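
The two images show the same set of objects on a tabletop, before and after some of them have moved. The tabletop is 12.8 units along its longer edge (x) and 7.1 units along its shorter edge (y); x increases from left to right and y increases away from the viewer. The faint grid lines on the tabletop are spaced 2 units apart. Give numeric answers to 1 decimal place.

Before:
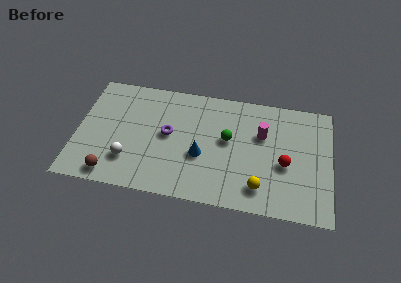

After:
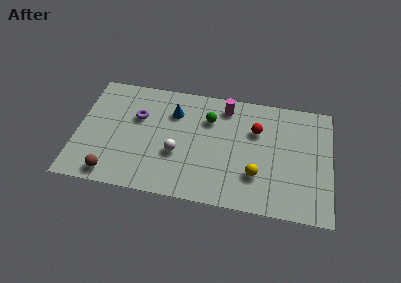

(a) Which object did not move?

the brown sphere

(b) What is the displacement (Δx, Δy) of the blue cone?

(-1.5, 2.4)

The blue cone was at about (6.3, 2.8) and moved to about (4.8, 5.2).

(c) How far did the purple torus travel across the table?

1.8

The purple torus moved from about (4.6, 3.8) to (3.0, 4.6), a distance of √(1.6² + 0.8²) ≈ 1.8.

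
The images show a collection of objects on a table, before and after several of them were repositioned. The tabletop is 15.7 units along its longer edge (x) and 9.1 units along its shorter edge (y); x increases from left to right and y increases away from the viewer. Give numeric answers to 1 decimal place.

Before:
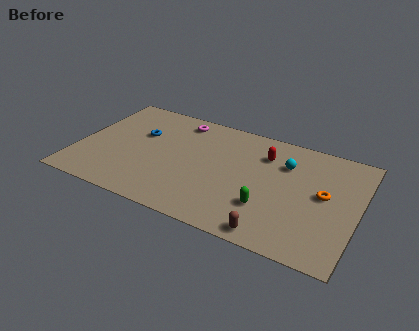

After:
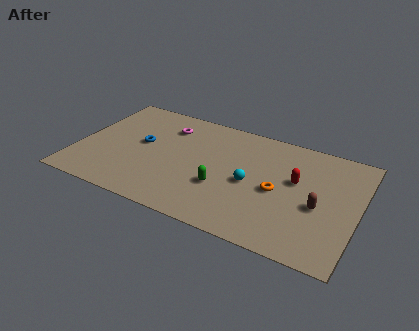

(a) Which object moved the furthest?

the brown capsule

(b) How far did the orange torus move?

2.6

From (13.8, 4.9) to (11.3, 4.2), the orange torus covered √(2.5² + 0.7²) ≈ 2.6 units.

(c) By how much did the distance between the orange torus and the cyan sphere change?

-1.3

Before: roughly 2.8 units apart; after: 1.5. That's 1.3 units closer together.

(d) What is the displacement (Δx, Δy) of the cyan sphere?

(-1.7, -2.3)

From the two frames, the cyan sphere sits at roughly (11.5, 6.5) before and (9.8, 4.2) after.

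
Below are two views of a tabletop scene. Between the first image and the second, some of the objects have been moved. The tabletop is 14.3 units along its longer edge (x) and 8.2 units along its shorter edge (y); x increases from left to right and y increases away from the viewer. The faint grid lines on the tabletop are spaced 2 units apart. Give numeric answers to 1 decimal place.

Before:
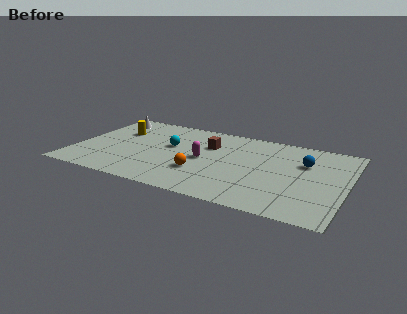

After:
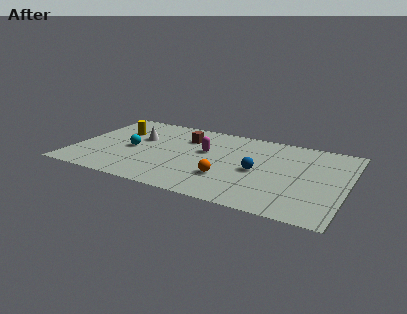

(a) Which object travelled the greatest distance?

the blue sphere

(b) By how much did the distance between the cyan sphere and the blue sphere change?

-0.4

The distance was about 7.1 in the first image and 6.7 in the second, so they moved 0.4 units closer together.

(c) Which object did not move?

the yellow cylinder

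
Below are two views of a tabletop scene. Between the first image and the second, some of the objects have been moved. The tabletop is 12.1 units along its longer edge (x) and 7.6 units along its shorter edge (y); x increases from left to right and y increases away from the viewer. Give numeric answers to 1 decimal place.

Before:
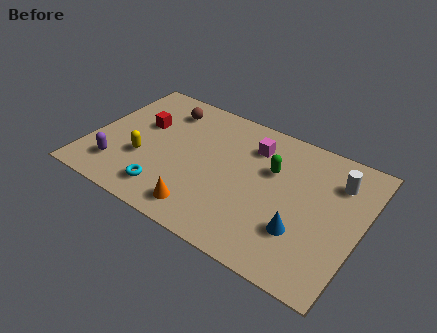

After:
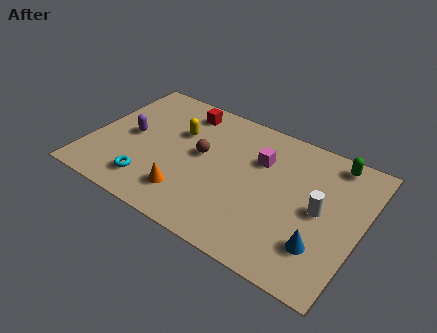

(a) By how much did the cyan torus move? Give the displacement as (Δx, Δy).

(-0.8, 0.1)

The cyan torus started near (3.8, 1.4) and ended near (3.0, 1.5).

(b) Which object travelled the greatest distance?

the green capsule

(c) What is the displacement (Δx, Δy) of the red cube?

(1.6, 1.7)

The red cube started near (2.1, 4.7) and ended near (3.7, 6.4).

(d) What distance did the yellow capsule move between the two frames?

2.6

The yellow capsule moved from about (2.5, 2.7) to (3.7, 5.0), a distance of √(1.2² + 2.3²) ≈ 2.6.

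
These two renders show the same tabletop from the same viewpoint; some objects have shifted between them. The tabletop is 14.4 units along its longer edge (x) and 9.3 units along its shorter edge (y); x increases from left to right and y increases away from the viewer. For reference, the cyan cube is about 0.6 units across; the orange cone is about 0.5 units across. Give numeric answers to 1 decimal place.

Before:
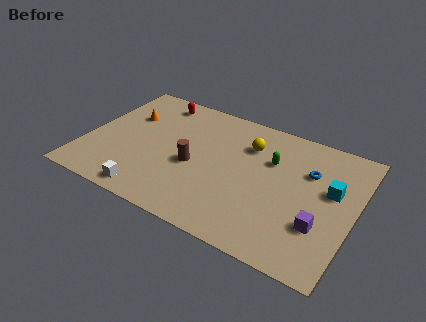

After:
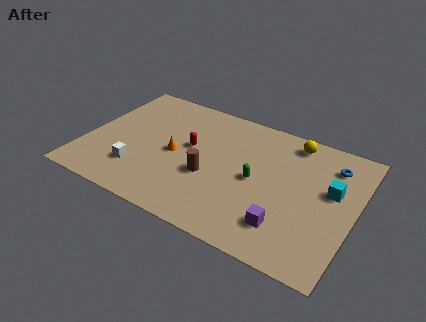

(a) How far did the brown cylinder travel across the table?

1.0

The brown cylinder moved from about (5.9, 4.0) to (6.8, 3.6), a distance of √(0.9² + 0.4²) ≈ 1.0.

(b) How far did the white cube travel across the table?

1.7

From (4.0, 1.0) to (3.1, 2.4), the white cube covered √(0.9² + 1.4²) ≈ 1.7 units.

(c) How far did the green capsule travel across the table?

1.8

The green capsule was near (9.8, 6.2) before and (9.2, 4.5) after, so it travelled √(0.6² + 1.7²) ≈ 1.8 units.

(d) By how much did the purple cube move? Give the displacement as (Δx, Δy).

(-1.7, -0.8)

The purple cube was at about (12.8, 2.9) and moved to about (11.1, 2.1).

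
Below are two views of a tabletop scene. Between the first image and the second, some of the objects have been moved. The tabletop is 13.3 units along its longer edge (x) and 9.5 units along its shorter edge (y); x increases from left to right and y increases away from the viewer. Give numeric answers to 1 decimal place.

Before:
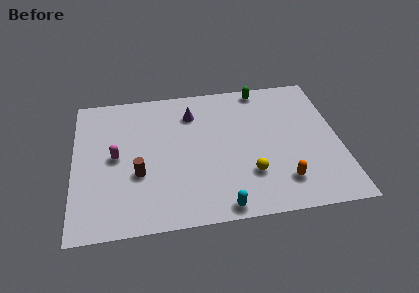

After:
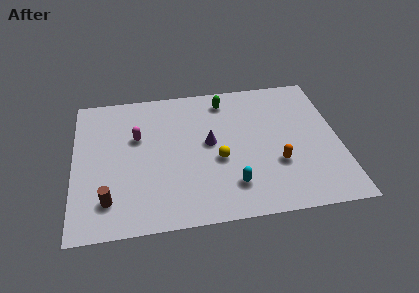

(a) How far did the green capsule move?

2.0

From (9.6, 8.6) to (7.7, 8.0), the green capsule covered √(1.9² + 0.6²) ≈ 2.0 units.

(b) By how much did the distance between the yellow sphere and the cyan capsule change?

-0.5

They were about 2.4 units apart before and 1.9 after — 0.5 units closer together.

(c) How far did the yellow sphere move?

1.9

The yellow sphere moved from about (8.7, 2.7) to (7.2, 3.9), a distance of √(1.5² + 1.2²) ≈ 1.9.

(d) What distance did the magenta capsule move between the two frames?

1.6

The magenta capsule moved from about (2.1, 4.8) to (3.2, 6.0), a distance of √(1.1² + 1.2²) ≈ 1.6.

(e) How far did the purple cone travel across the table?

2.3

From (6.0, 7.3) to (6.8, 5.1), the purple cone covered √(0.8² + 2.2²) ≈ 2.3 units.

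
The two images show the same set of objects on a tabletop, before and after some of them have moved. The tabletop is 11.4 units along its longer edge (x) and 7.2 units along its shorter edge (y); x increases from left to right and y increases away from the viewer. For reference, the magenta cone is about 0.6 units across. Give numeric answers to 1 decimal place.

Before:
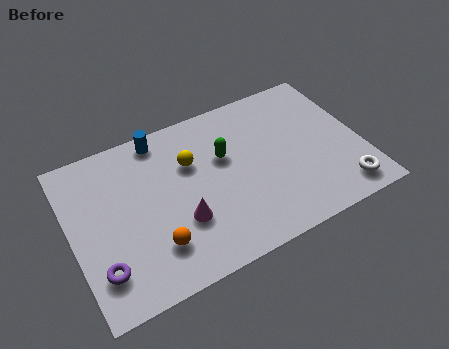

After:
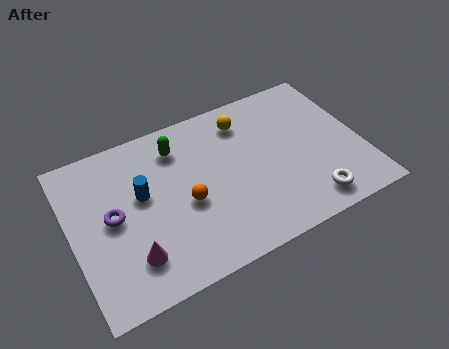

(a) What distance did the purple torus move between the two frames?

2.1

The purple torus was near (0.9, 1.7) before and (1.6, 3.7) after, so it travelled √(0.7² + 2.0²) ≈ 2.1 units.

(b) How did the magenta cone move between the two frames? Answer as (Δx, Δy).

(-2.0, -0.7)

The magenta cone was at about (4.1, 2.4) and moved to about (2.1, 1.7).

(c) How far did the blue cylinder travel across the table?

2.4

From (3.8, 6.4) to (2.8, 4.2), the blue cylinder covered √(1.0² + 2.2²) ≈ 2.4 units.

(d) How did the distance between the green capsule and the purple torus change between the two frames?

-2.5

Before: roughly 5.9 units apart; after: 3.4. That's 2.5 units closer together.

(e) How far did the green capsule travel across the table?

2.1

The green capsule moved from about (6.1, 4.5) to (4.4, 5.7), a distance of √(1.7² + 1.2²) ≈ 2.1.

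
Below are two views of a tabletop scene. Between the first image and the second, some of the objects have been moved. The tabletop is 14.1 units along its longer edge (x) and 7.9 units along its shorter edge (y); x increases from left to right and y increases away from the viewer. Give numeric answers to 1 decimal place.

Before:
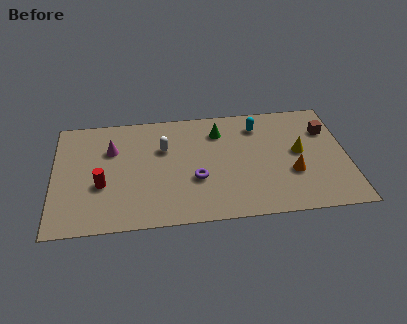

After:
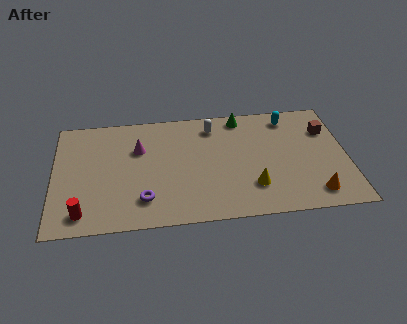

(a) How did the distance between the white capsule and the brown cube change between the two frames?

-2.3

Before: roughly 7.9 units apart; after: 5.6. That's 2.3 units closer together.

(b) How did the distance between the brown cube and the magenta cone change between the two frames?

-1.3

They were about 10.4 units apart before and 9.1 after — 1.3 units closer together.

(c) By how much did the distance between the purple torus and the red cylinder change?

-1.5

The distance was about 4.5 in the first image and 3.0 in the second, so they moved 1.5 units closer together.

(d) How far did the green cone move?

1.4

The green cone was near (8.0, 6.1) before and (9.1, 7.0) after, so it travelled √(1.1² + 0.9²) ≈ 1.4 units.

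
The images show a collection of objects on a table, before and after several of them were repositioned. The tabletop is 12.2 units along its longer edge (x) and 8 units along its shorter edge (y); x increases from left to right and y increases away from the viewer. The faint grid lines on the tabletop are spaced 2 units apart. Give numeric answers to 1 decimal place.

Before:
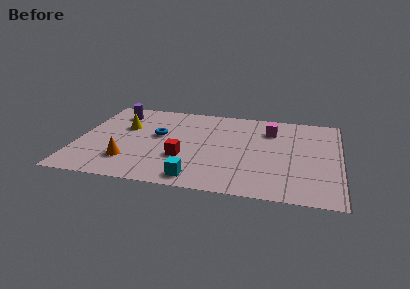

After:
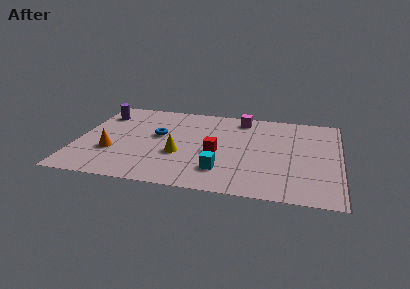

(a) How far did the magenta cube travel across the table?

1.7

From (8.9, 6.0) to (7.5, 6.9), the magenta cube covered √(1.4² + 0.9²) ≈ 1.7 units.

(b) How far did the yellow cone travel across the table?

3.4

From (2.1, 5.1) to (4.8, 3.0), the yellow cone covered √(2.7² + 2.1²) ≈ 3.4 units.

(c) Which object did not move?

the blue torus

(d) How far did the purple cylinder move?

0.7

The purple cylinder moved from about (1.6, 6.4) to (0.9, 6.2), a distance of √(0.7² + 0.2²) ≈ 0.7.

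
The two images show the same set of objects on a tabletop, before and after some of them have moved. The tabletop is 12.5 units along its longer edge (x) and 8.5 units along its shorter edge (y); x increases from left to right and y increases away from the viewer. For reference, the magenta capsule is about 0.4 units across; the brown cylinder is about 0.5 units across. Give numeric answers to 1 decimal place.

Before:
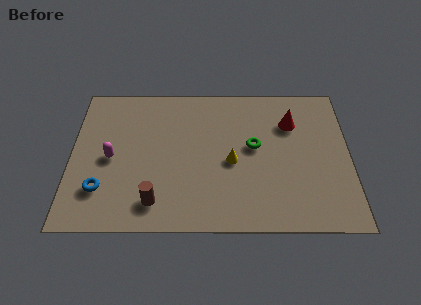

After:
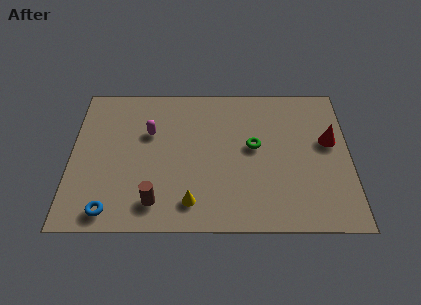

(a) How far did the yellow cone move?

2.9

The yellow cone moved from about (7.2, 3.8) to (5.4, 1.5), a distance of √(1.8² + 2.3²) ≈ 2.9.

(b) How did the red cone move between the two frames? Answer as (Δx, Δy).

(1.7, -1.1)

The red cone started near (9.9, 6.1) and ended near (11.6, 5.0).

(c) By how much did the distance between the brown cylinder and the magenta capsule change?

+0.8

The distance was about 3.2 in the first image and 4.0 in the second, so they moved 0.8 units further apart.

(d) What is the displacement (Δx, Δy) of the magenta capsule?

(1.7, 1.5)

From the two frames, the magenta capsule sits at roughly (1.8, 4.0) before and (3.5, 5.5) after.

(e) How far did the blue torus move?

1.3

The blue torus was near (1.4, 2.2) before and (1.8, 1.0) after, so it travelled √(0.4² + 1.2²) ≈ 1.3 units.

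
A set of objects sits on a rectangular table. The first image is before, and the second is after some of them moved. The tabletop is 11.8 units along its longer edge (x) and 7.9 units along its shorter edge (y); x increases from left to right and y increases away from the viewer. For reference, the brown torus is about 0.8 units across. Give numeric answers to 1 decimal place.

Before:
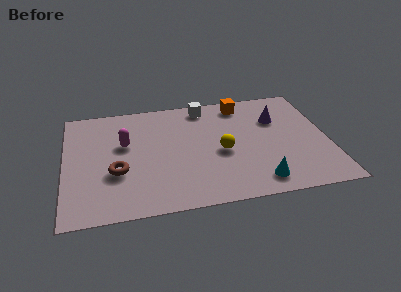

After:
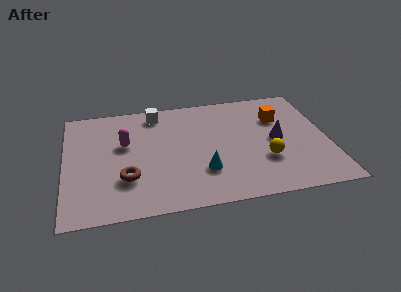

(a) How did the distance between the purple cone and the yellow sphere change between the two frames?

-1.8

The distance was about 3.2 in the first image and 1.4 in the second, so they moved 1.8 units closer together.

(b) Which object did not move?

the magenta capsule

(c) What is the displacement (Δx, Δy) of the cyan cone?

(-2.4, 1.1)

From the two frames, the cyan cone sits at roughly (8.5, 1.2) before and (6.1, 2.3) after.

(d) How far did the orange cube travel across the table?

2.1

From (8.1, 6.8) to (9.7, 5.5), the orange cube covered √(1.6² + 1.3²) ≈ 2.1 units.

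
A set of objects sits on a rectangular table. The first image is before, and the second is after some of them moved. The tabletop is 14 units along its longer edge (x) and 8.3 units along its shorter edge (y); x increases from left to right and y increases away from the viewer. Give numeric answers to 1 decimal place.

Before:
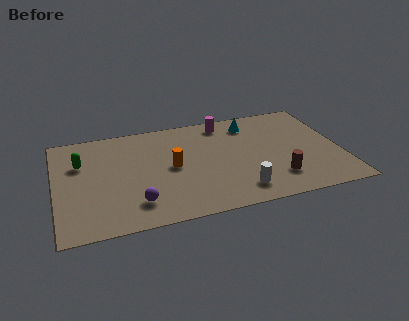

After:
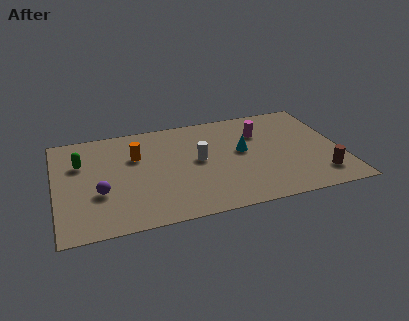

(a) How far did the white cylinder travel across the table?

3.4

The white cylinder was near (8.8, 1.5) before and (7.0, 4.4) after, so it travelled √(1.8² + 2.9²) ≈ 3.4 units.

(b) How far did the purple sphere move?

2.1

The purple sphere moved from about (3.8, 1.8) to (2.1, 3.0), a distance of √(1.7² + 1.2²) ≈ 2.1.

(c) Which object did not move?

the green capsule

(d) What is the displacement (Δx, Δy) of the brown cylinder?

(2.1, -0.3)

From the two frames, the brown cylinder sits at roughly (10.7, 2.0) before and (12.8, 1.7) after.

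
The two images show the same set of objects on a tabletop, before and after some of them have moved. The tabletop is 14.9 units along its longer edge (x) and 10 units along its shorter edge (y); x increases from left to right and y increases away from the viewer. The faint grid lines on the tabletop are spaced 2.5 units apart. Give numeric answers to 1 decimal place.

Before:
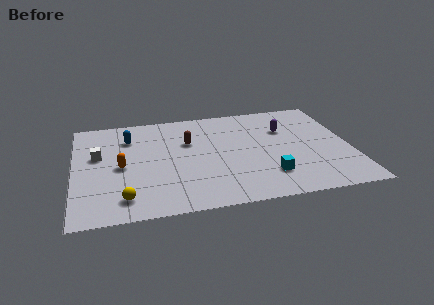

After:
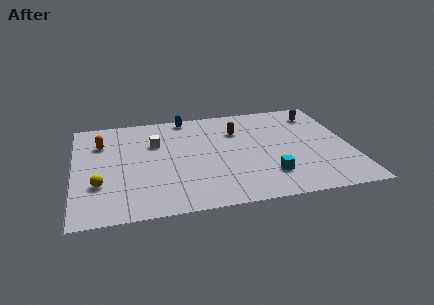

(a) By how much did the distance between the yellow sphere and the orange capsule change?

+1.0

They were about 3.0 units apart before and 4.0 after — 1.0 units further apart.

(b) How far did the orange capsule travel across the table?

2.7

From (2.5, 4.7) to (1.5, 7.2), the orange capsule covered √(1.0² + 2.5²) ≈ 2.7 units.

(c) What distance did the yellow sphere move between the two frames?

2.0

The yellow sphere was near (2.6, 1.7) before and (1.3, 3.2) after, so it travelled √(1.3² + 1.5²) ≈ 2.0 units.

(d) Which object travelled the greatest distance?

the blue capsule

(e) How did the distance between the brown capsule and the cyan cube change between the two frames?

-0.9

Before: roughly 5.8 units apart; after: 4.9. That's 0.9 units closer together.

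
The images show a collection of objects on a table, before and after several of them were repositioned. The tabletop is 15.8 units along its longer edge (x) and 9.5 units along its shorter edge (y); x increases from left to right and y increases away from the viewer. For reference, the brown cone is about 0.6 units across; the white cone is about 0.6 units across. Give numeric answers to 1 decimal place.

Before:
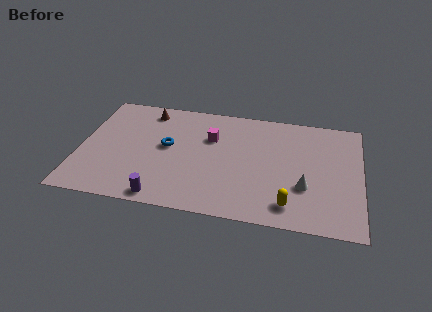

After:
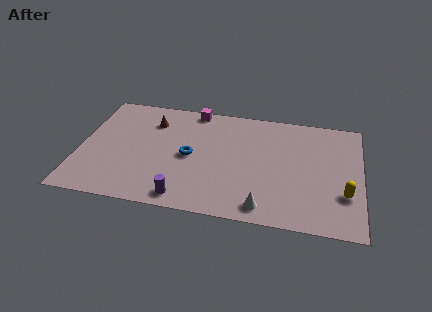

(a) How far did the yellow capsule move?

3.3

The yellow capsule was near (11.9, 1.6) before and (14.9, 3.0) after, so it travelled √(3.0² + 1.4²) ≈ 3.3 units.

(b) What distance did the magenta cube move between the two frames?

2.5

From (7.3, 6.4) to (6.2, 8.7), the magenta cube covered √(1.1² + 2.3²) ≈ 2.5 units.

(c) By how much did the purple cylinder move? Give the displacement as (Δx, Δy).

(1.2, 0.2)

The purple cylinder started near (4.9, 0.9) and ended near (6.1, 1.1).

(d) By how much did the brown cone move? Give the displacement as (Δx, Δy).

(0.3, -0.9)

The brown cone started near (3.6, 8.1) and ended near (3.9, 7.2).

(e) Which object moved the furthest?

the yellow capsule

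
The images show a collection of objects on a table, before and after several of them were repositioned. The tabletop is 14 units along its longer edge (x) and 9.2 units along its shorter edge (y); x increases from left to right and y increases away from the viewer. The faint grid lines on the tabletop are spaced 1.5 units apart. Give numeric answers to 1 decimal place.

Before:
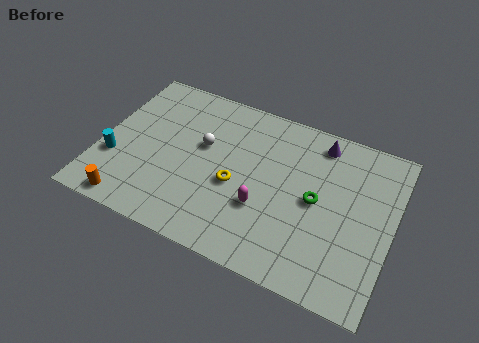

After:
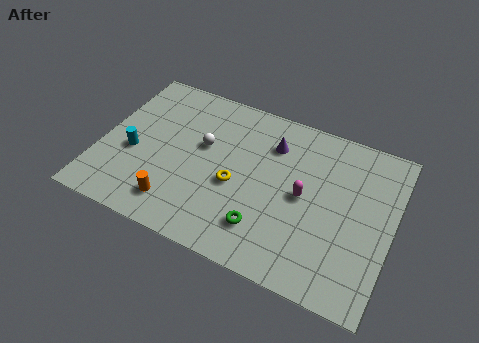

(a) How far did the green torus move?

3.3

The green torus was near (10.4, 4.6) before and (8.2, 2.1) after, so it travelled √(2.2² + 2.5²) ≈ 3.3 units.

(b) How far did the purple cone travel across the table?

2.4

The purple cone moved from about (10.2, 7.9) to (8.0, 6.9), a distance of √(2.2² + 1.0²) ≈ 2.4.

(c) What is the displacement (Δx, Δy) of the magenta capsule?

(1.8, 1.4)

The magenta capsule was at about (8.0, 3.2) and moved to about (9.8, 4.6).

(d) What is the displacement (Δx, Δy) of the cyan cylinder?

(0.8, 0.7)

From the two frames, the cyan cylinder sits at roughly (0.8, 3.1) before and (1.6, 3.8) after.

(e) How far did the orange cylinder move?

2.2

The orange cylinder moved from about (1.9, 0.9) to (4.0, 1.7), a distance of √(2.1² + 0.8²) ≈ 2.2.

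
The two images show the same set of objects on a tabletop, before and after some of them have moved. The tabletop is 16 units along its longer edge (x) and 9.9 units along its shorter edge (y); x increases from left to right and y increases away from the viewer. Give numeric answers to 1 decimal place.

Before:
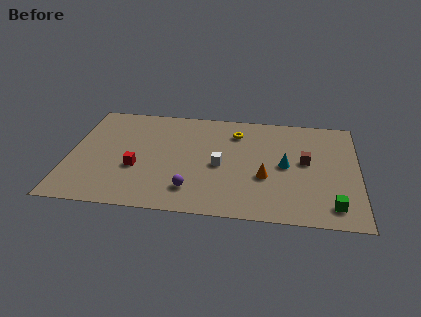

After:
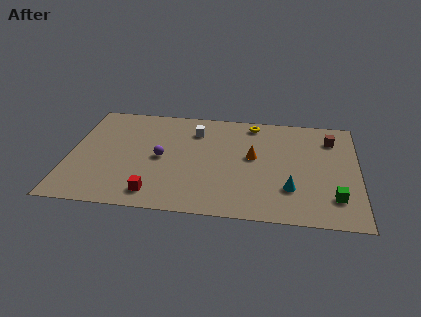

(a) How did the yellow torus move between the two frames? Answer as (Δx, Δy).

(0.9, 1.0)

The yellow torus started near (9.2, 7.7) and ended near (10.1, 8.7).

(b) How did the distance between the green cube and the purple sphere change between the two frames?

+2.2

The distance was about 7.7 in the first image and 9.9 in the second, so they moved 2.2 units further apart.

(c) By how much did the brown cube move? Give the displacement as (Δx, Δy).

(1.4, 2.3)

From the two frames, the brown cube sits at roughly (13.1, 5.4) before and (14.5, 7.7) after.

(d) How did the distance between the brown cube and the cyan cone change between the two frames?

+4.2

Before: roughly 1.2 units apart; after: 5.4. That's 4.2 units further apart.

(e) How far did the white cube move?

3.4

The white cube was near (8.4, 4.5) before and (6.9, 7.6) after, so it travelled √(1.5² + 3.1²) ≈ 3.4 units.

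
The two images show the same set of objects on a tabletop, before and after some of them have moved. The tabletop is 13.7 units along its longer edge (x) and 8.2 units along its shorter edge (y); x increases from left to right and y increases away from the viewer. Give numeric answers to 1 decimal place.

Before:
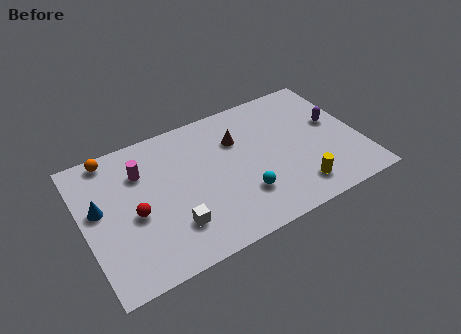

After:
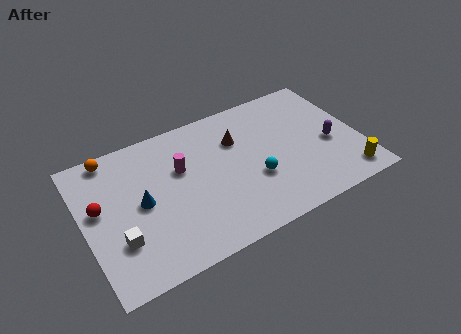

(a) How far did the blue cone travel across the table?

2.1

The blue cone was near (0.8, 4.7) before and (2.8, 4.1) after, so it travelled √(2.0² + 0.6²) ≈ 2.1 units.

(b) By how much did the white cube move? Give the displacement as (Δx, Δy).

(-2.6, 0.4)

The white cube started near (4.1, 2.1) and ended near (1.5, 2.5).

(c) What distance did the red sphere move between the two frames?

1.9

The red sphere moved from about (2.4, 3.6) to (0.8, 4.7), a distance of √(1.6² + 1.1²) ≈ 1.9.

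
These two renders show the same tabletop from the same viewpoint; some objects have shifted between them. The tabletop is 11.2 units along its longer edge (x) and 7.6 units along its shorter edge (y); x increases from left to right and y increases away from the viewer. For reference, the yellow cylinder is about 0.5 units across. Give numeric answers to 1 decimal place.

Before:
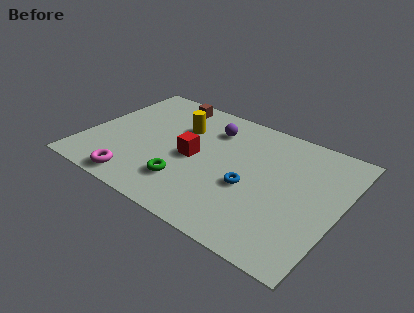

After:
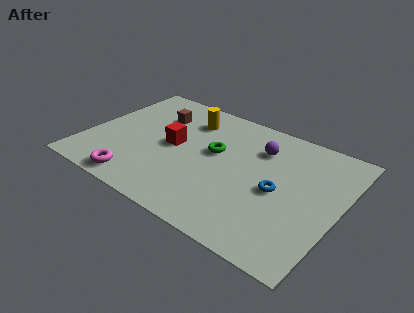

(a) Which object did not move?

the magenta torus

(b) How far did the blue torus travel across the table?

1.3

The blue torus was near (7.4, 3.1) before and (8.6, 3.5) after, so it travelled √(1.2² + 0.4²) ≈ 1.3 units.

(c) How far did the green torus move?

2.6

The green torus was near (4.8, 1.9) before and (5.6, 4.4) after, so it travelled √(0.8² + 2.5²) ≈ 2.6 units.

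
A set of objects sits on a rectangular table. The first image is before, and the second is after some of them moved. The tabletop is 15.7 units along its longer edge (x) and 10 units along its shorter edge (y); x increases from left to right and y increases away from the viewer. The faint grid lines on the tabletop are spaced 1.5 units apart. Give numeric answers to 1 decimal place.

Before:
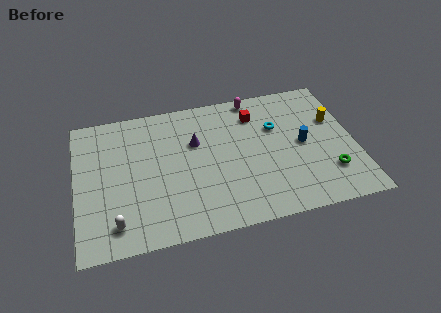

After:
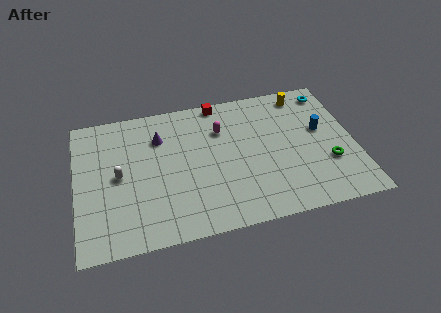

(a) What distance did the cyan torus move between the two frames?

3.8

The cyan torus was near (11.4, 6.6) before and (14.6, 8.6) after, so it travelled √(3.2² + 2.0²) ≈ 3.8 units.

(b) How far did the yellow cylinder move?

2.8

From (14.7, 6.4) to (13.1, 8.7), the yellow cylinder covered √(1.6² + 2.3²) ≈ 2.8 units.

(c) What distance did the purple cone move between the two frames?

2.2

From (6.8, 6.5) to (4.8, 7.3), the purple cone covered √(2.0² + 0.8²) ≈ 2.2 units.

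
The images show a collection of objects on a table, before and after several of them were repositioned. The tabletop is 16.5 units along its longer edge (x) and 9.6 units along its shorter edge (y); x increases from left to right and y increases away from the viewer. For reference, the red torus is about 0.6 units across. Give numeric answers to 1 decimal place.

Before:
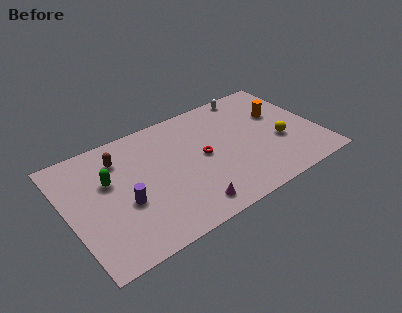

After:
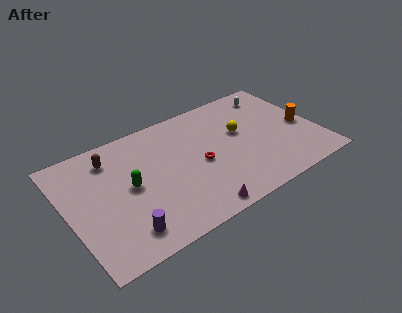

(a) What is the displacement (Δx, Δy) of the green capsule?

(1.2, -1.1)

The green capsule started near (2.8, 6.0) and ended near (4.0, 4.9).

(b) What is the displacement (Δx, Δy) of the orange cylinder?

(1.3, -1.8)

From the two frames, the orange cylinder sits at roughly (14.3, 6.1) before and (15.6, 4.3) after.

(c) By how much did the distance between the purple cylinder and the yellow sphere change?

-1.0

They were about 10.4 units apart before and 9.4 after — 1.0 units closer together.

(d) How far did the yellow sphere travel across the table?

3.0

The yellow sphere moved from about (13.9, 3.7) to (11.6, 5.7), a distance of √(2.3² + 2.0²) ≈ 3.0.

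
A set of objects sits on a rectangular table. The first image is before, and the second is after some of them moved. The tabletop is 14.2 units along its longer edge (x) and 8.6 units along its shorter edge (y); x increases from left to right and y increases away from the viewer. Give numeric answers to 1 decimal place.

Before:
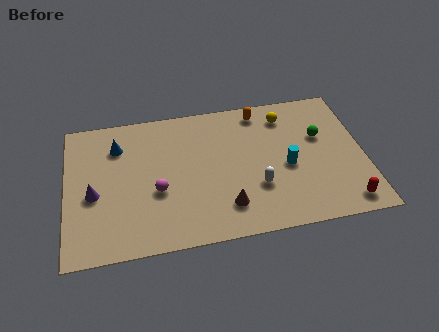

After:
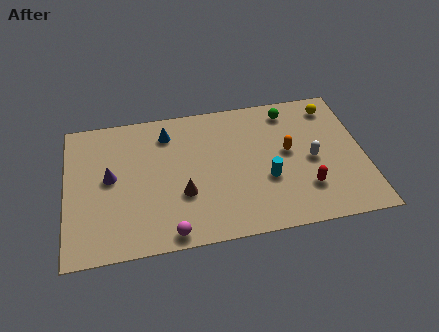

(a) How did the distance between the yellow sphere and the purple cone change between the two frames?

+1.2

Before: roughly 9.9 units apart; after: 11.1. That's 1.2 units further apart.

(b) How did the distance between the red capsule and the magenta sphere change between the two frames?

-2.4

The distance was about 9.1 in the first image and 6.7 in the second, so they moved 2.4 units closer together.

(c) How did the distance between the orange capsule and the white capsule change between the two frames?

-3.4

Before: roughly 4.7 units apart; after: 1.3. That's 3.4 units closer together.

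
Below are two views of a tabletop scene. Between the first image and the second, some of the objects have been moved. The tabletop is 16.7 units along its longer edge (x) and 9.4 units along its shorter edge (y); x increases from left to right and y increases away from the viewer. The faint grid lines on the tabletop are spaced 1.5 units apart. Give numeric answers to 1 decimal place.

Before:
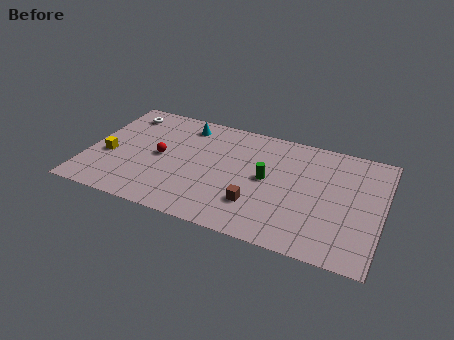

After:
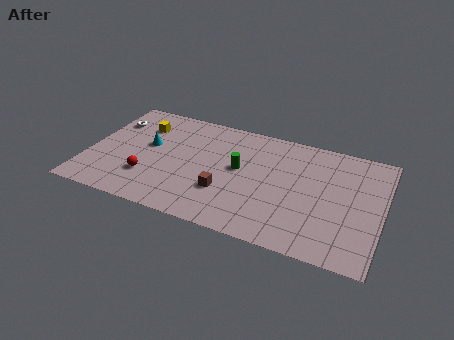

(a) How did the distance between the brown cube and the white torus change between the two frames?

-1.7

They were about 9.7 units apart before and 8.0 after — 1.7 units closer together.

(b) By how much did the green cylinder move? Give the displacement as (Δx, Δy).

(-1.6, 0.3)

The green cylinder was at about (10.2, 4.9) and moved to about (8.6, 5.2).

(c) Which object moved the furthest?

the yellow cube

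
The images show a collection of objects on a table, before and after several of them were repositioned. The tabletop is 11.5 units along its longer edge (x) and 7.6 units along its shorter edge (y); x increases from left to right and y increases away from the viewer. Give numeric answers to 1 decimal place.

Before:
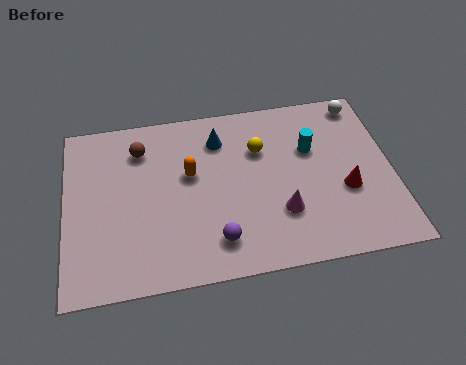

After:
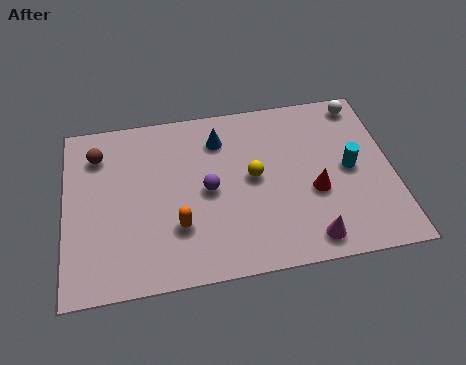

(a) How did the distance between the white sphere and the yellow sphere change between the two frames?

+0.8

Before: roughly 4.0 units apart; after: 4.8. That's 0.8 units further apart.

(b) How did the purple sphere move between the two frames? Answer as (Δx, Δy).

(-0.2, 2.2)

The purple sphere started near (5.2, 1.5) and ended near (5.0, 3.7).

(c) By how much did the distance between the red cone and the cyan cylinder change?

-0.8

Before: roughly 2.3 units apart; after: 1.5. That's 0.8 units closer together.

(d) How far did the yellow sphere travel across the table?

1.2

From (6.9, 5.2) to (6.6, 4.0), the yellow sphere covered √(0.3² + 1.2²) ≈ 1.2 units.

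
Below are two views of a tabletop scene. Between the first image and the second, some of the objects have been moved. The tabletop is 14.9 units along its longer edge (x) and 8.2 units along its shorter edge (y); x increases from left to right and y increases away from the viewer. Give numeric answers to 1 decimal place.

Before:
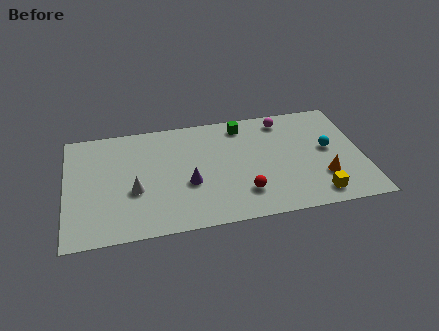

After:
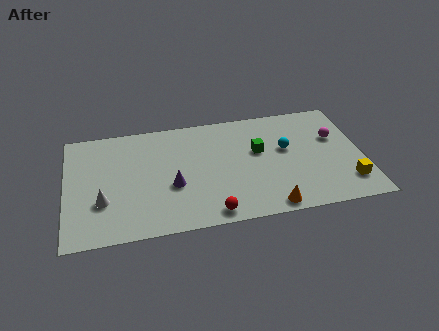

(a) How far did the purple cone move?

0.8

The purple cone moved from about (6.1, 3.2) to (5.3, 3.2), a distance of √(0.8² + 0.0²) ≈ 0.8.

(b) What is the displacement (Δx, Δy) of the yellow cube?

(1.6, 0.6)

From the two frames, the yellow cube sits at roughly (12.4, 1.2) before and (14.0, 1.8) after.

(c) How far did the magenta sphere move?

3.1

The magenta sphere moved from about (11.1, 7.0) to (13.6, 5.2), a distance of √(2.5² + 1.8²) ≈ 3.1.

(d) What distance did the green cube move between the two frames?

2.2

The green cube moved from about (9.0, 7.0) to (9.7, 4.9), a distance of √(0.7² + 2.1²) ≈ 2.2.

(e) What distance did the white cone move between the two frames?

1.7

The white cone moved from about (3.4, 3.2) to (1.8, 2.7), a distance of √(1.6² + 0.5²) ≈ 1.7.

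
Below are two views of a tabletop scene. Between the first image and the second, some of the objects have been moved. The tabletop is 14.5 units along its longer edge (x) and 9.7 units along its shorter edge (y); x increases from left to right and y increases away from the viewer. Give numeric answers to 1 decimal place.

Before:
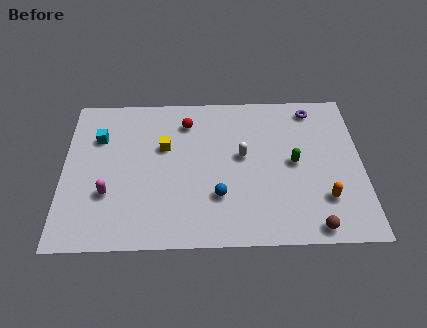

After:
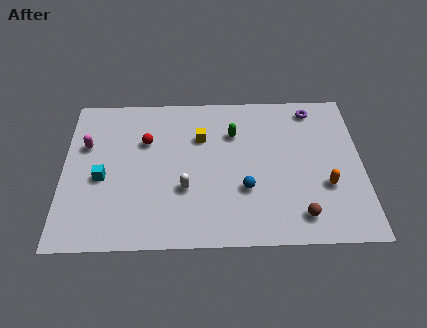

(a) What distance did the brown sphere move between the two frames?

0.9

The brown sphere was near (12.0, 0.9) before and (11.4, 1.6) after, so it travelled √(0.6² + 0.7²) ≈ 0.9 units.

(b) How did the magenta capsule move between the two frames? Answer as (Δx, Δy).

(-1.1, 3.1)

From the two frames, the magenta capsule sits at roughly (2.2, 3.2) before and (1.1, 6.3) after.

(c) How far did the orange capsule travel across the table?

0.8

The orange capsule was near (12.6, 2.6) before and (12.7, 3.4) after, so it travelled √(0.1² + 0.8²) ≈ 0.8 units.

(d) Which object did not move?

the purple torus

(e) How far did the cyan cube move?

2.6

The cyan cube was near (1.7, 6.8) before and (1.9, 4.2) after, so it travelled √(0.2² + 2.6²) ≈ 2.6 units.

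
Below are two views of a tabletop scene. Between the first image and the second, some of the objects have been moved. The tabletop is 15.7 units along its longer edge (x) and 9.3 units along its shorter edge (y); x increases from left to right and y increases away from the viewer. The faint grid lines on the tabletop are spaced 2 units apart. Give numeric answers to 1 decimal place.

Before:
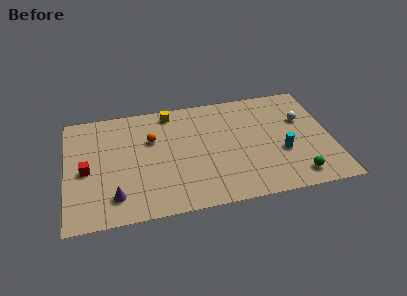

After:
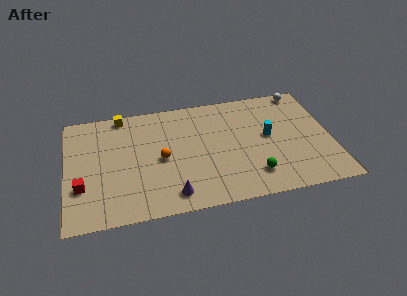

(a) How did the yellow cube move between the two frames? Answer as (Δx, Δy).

(-2.9, 0.3)

The yellow cube was at about (6.3, 8.2) and moved to about (3.4, 8.5).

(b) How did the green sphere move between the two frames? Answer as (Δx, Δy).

(-2.5, 0.6)

The green sphere started near (13.4, 1.4) and ended near (10.9, 2.0).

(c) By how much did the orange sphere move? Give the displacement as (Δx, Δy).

(0.5, -1.7)

From the two frames, the orange sphere sits at roughly (5.1, 6.1) before and (5.6, 4.4) after.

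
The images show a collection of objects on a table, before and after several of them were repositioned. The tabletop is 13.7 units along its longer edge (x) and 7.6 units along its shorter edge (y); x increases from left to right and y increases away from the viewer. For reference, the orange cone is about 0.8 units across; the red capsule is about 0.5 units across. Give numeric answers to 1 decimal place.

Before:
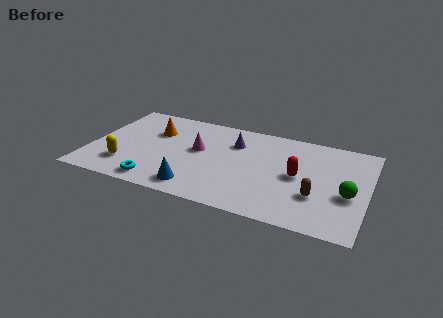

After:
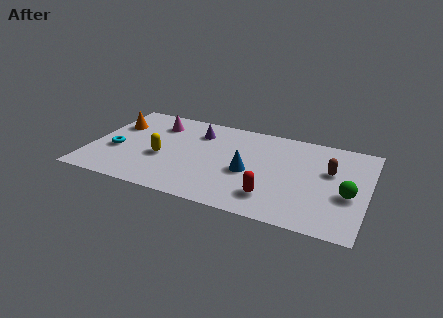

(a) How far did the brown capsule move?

2.3

The brown capsule moved from about (11.3, 2.5) to (11.8, 4.7), a distance of √(0.5² + 2.2²) ≈ 2.3.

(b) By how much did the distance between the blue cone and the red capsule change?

-3.4

They were about 5.5 units apart before and 2.1 after — 3.4 units closer together.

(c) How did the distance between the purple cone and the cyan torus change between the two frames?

-0.9

The distance was about 5.6 in the first image and 4.7 in the second, so they moved 0.9 units closer together.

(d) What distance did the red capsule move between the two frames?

2.4

The red capsule moved from about (10.3, 3.8) to (9.2, 1.7), a distance of √(1.1² + 2.1²) ≈ 2.4.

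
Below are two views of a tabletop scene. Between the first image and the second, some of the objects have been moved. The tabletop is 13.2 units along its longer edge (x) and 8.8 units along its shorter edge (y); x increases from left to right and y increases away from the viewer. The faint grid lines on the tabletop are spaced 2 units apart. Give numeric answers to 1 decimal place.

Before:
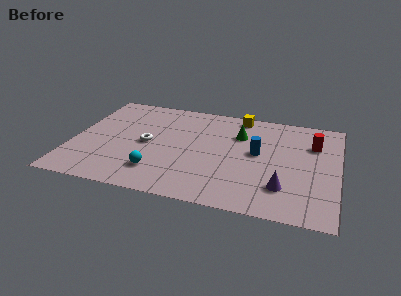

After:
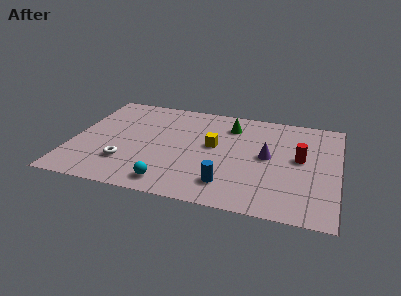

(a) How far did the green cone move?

0.9

From (8.2, 6.2) to (7.7, 6.9), the green cone covered √(0.5² + 0.7²) ≈ 0.9 units.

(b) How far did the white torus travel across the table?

2.1

The white torus moved from about (3.7, 4.3) to (2.8, 2.4), a distance of √(0.9² + 1.9²) ≈ 2.1.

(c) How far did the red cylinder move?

1.5

The red cylinder moved from about (11.9, 6.2) to (11.3, 4.8), a distance of √(0.6² + 1.4²) ≈ 1.5.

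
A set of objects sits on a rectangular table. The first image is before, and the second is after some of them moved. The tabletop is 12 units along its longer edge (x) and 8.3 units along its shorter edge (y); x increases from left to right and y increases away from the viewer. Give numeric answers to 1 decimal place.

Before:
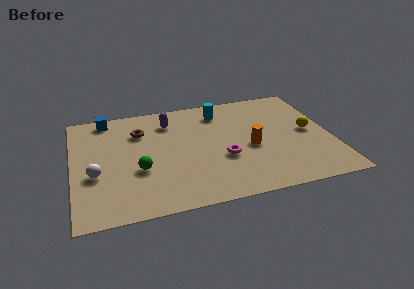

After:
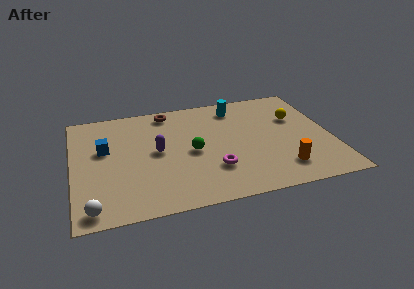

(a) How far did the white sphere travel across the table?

2.3

The white sphere moved from about (1.0, 3.2) to (0.8, 0.9), a distance of √(0.2² + 2.3²) ≈ 2.3.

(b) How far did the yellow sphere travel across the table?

1.3

The yellow sphere was near (11.0, 4.2) before and (10.5, 5.4) after, so it travelled √(0.5² + 1.2²) ≈ 1.3 units.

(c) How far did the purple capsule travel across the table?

2.3

The purple capsule moved from about (4.6, 6.5) to (3.9, 4.3), a distance of √(0.7² + 2.2²) ≈ 2.3.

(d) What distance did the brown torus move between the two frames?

1.9

From (3.2, 6.0) to (4.6, 7.3), the brown torus covered √(1.4² + 1.3²) ≈ 1.9 units.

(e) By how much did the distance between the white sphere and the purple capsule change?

-0.3

They were about 4.9 units apart before and 4.6 after — 0.3 units closer together.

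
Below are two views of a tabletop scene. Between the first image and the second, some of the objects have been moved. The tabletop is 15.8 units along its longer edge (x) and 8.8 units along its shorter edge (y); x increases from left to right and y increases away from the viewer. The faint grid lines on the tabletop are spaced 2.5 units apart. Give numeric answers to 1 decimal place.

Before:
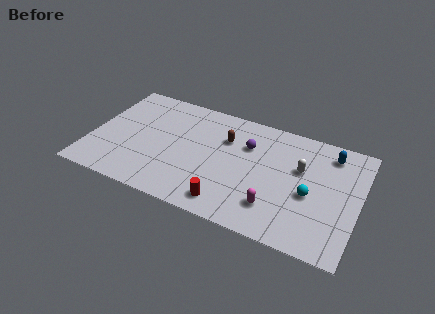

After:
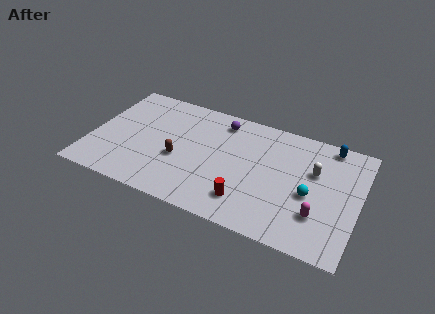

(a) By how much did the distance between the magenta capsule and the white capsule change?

-0.5

Before: roughly 3.6 units apart; after: 3.1. That's 0.5 units closer together.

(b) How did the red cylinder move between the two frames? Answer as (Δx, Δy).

(1.0, 0.6)

The red cylinder was at about (8.5, 1.3) and moved to about (9.5, 1.9).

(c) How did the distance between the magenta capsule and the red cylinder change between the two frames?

+1.4

They were about 2.7 units apart before and 4.1 after — 1.4 units further apart.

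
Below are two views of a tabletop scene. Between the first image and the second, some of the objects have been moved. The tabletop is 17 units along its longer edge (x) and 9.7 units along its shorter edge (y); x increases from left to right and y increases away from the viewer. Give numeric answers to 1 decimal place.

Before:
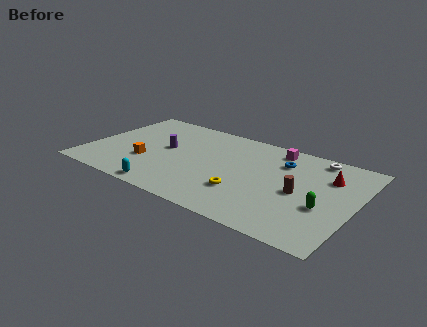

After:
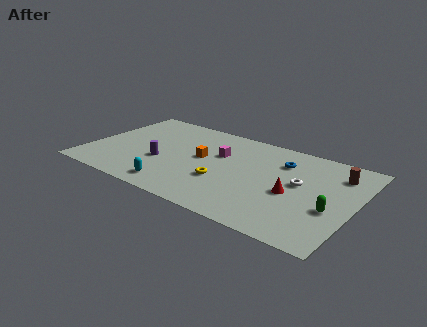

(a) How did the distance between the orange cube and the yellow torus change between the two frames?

-3.9

They were about 6.4 units apart before and 2.5 after — 3.9 units closer together.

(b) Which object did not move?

the blue torus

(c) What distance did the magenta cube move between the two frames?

4.0

The magenta cube was near (11.5, 8.4) before and (8.2, 6.2) after, so it travelled √(3.3² + 2.2²) ≈ 4.0 units.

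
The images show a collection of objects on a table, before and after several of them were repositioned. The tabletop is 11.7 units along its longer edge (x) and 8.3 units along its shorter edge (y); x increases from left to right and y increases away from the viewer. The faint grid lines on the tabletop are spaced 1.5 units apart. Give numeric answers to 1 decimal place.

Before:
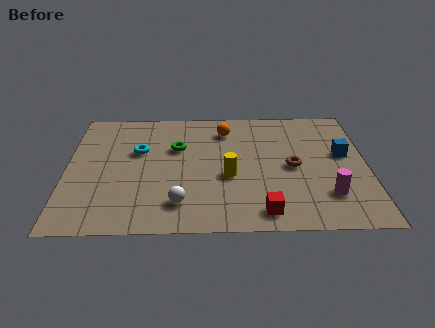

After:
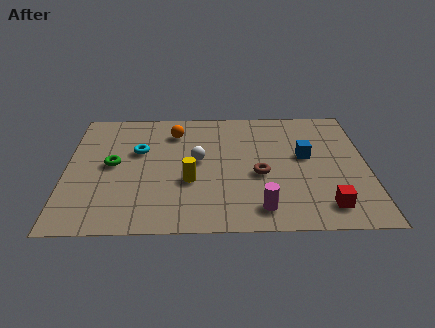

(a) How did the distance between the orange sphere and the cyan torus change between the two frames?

-1.8

Before: roughly 3.7 units apart; after: 1.9. That's 1.8 units closer together.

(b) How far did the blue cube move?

1.5

From (10.8, 4.8) to (9.3, 4.7), the blue cube covered √(1.5² + 0.1²) ≈ 1.5 units.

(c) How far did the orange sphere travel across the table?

2.0

The orange sphere moved from about (6.2, 6.6) to (4.2, 6.5), a distance of √(2.0² + 0.1²) ≈ 2.0.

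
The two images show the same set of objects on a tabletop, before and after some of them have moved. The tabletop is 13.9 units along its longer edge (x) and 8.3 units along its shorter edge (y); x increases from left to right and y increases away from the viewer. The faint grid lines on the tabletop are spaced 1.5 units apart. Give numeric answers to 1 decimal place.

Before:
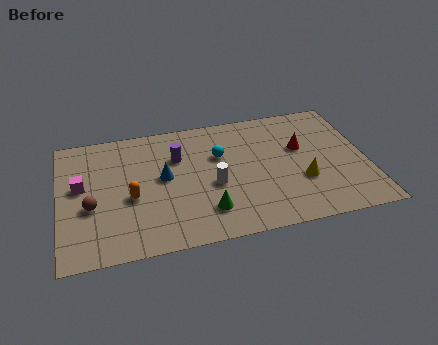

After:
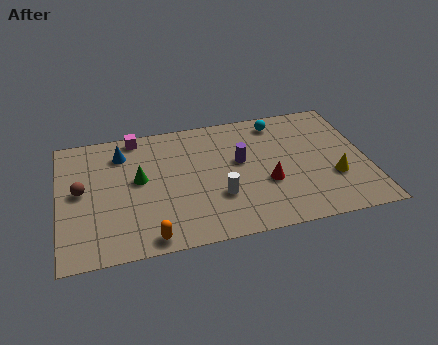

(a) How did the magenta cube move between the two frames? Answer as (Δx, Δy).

(2.6, 2.8)

The magenta cube started near (1.0, 4.7) and ended near (3.6, 7.5).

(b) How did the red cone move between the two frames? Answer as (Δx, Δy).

(-1.7, -2.0)

The red cone started near (11.0, 5.1) and ended near (9.3, 3.1).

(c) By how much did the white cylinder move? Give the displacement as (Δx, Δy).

(0.2, -0.8)

From the two frames, the white cylinder sits at roughly (6.9, 3.5) before and (7.1, 2.7) after.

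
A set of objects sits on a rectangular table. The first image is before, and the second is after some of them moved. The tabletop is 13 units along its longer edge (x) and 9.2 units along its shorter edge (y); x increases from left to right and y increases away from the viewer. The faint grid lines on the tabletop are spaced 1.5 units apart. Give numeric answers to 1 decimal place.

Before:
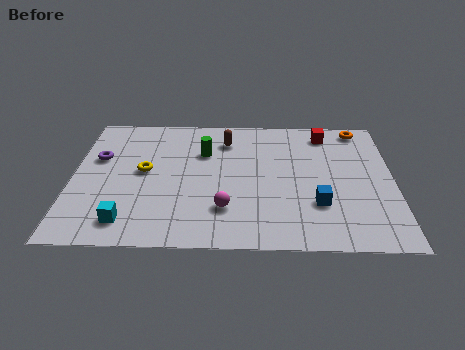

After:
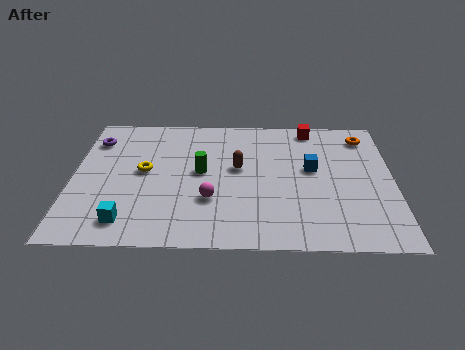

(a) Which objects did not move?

the yellow torus and the cyan cube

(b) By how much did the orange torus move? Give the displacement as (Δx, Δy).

(0.2, -0.6)

The orange torus was at about (11.7, 8.2) and moved to about (11.9, 7.6).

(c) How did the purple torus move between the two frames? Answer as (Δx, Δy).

(-0.2, 1.3)

From the two frames, the purple torus sits at roughly (1.0, 5.8) before and (0.8, 7.1) after.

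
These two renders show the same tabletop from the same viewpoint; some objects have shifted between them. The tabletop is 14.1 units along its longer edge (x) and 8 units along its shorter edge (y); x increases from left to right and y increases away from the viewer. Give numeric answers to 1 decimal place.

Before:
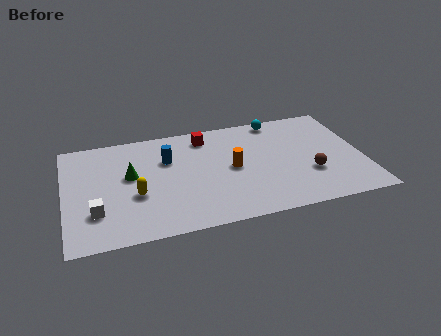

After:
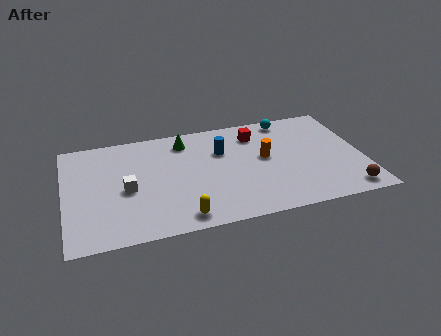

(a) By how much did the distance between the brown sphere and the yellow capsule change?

-0.4

The distance was about 8.2 in the first image and 7.8 in the second, so they moved 0.4 units closer together.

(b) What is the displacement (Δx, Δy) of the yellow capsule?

(2.0, -2.1)

From the two frames, the yellow capsule sits at roughly (3.3, 3.1) before and (5.3, 1.0) after.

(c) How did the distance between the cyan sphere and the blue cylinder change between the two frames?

-2.0

Before: roughly 5.7 units apart; after: 3.7. That's 2.0 units closer together.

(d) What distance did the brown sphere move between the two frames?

2.3

The brown sphere was near (11.5, 2.7) before and (13.1, 1.0) after, so it travelled √(1.6² + 1.7²) ≈ 2.3 units.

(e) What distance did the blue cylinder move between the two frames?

2.6

The blue cylinder moved from about (4.9, 5.4) to (7.5, 5.4), a distance of √(2.6² + 0.0²) ≈ 2.6.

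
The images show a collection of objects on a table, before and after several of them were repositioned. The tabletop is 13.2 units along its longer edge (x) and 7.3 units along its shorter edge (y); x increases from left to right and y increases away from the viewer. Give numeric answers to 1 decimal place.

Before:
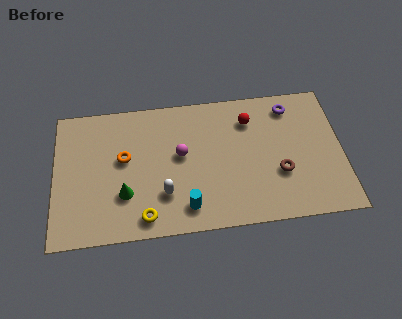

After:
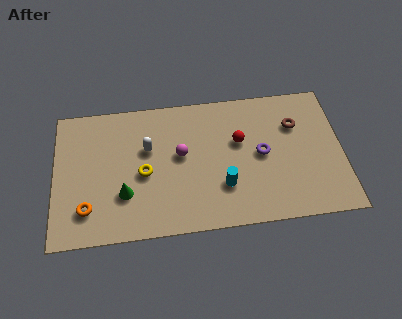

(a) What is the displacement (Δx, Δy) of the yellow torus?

(0.0, 2.3)

From the two frames, the yellow torus sits at roughly (4.1, 1.0) before and (4.1, 3.3) after.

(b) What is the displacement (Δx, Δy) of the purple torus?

(-1.4, -2.4)

The purple torus was at about (10.9, 6.1) and moved to about (9.5, 3.7).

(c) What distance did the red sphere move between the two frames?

1.2

From (9.0, 5.6) to (8.5, 4.5), the red sphere covered √(0.5² + 1.1²) ≈ 1.2 units.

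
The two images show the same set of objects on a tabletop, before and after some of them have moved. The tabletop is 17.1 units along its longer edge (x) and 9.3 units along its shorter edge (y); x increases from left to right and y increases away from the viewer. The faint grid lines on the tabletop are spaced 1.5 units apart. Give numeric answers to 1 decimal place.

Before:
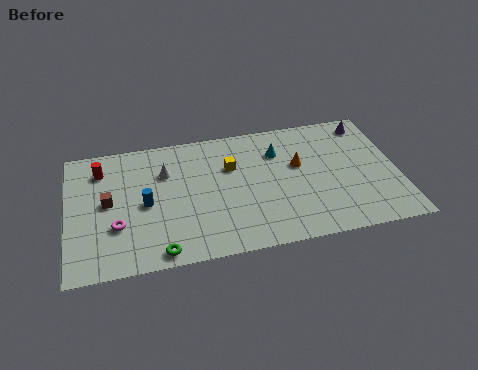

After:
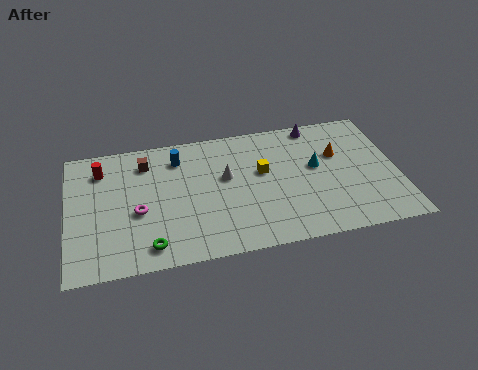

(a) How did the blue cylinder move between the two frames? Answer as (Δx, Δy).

(1.8, 3.0)

The blue cylinder started near (4.0, 4.4) and ended near (5.8, 7.4).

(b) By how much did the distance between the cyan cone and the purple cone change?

-1.8

They were about 4.9 units apart before and 3.1 after — 1.8 units closer together.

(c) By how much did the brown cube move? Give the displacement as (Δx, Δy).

(2.0, 2.5)

From the two frames, the brown cube sits at roughly (2.1, 4.9) before and (4.1, 7.4) after.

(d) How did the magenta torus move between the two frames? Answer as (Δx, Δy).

(1.1, 0.8)

The magenta torus started near (2.5, 3.1) and ended near (3.6, 3.9).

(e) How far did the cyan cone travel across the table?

2.4

The cyan cone moved from about (11.0, 6.8) to (12.9, 5.3), a distance of √(1.9² + 1.5²) ≈ 2.4.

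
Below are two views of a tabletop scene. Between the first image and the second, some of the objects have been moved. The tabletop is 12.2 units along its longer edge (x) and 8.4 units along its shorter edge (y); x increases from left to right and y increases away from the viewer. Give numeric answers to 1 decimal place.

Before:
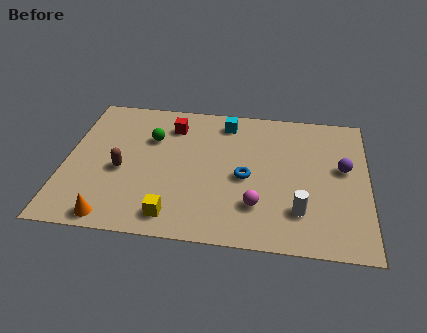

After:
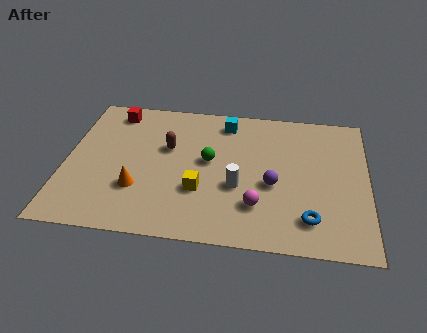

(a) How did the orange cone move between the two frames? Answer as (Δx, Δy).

(0.9, 1.8)

The orange cone started near (2.1, 0.8) and ended near (3.0, 2.6).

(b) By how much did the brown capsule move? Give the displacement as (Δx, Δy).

(1.8, 1.6)

The brown capsule was at about (2.3, 3.6) and moved to about (4.1, 5.2).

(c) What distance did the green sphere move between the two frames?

2.6

The green sphere moved from about (3.4, 5.7) to (5.8, 4.6), a distance of √(2.4² + 1.1²) ≈ 2.6.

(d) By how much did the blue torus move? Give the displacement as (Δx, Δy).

(2.6, -2.1)

The blue torus was at about (7.3, 3.8) and moved to about (9.9, 1.7).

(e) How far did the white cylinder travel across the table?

2.7

The white cylinder moved from about (9.5, 2.1) to (7.0, 3.2), a distance of √(2.5² + 1.1²) ≈ 2.7.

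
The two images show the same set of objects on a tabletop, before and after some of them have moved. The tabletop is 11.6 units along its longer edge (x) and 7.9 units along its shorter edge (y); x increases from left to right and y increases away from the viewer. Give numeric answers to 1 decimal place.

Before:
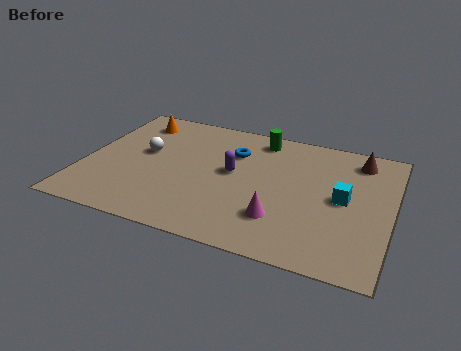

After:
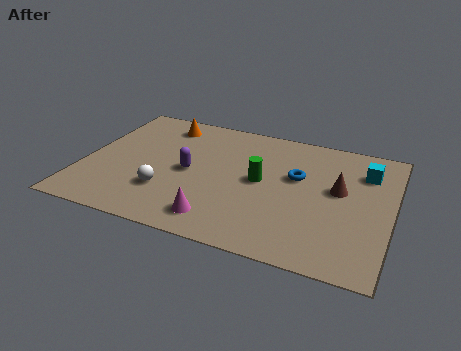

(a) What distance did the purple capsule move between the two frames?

1.7

The purple capsule was near (5.6, 4.3) before and (4.0, 3.8) after, so it travelled √(1.6² + 0.5²) ≈ 1.7 units.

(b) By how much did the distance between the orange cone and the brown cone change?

-1.4

Before: roughly 8.6 units apart; after: 7.2. That's 1.4 units closer together.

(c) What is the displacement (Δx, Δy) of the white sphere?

(1.1, -2.2)

From the two frames, the white sphere sits at roughly (2.2, 4.5) before and (3.3, 2.3) after.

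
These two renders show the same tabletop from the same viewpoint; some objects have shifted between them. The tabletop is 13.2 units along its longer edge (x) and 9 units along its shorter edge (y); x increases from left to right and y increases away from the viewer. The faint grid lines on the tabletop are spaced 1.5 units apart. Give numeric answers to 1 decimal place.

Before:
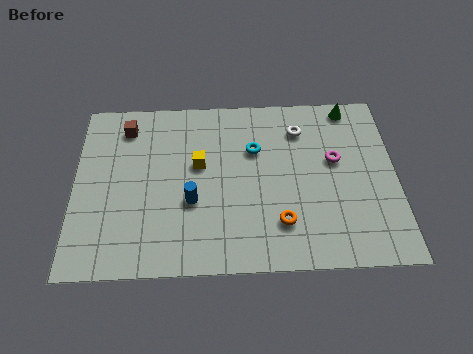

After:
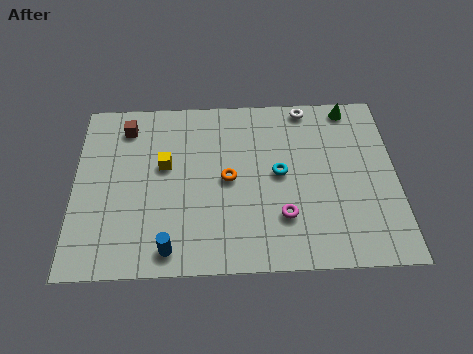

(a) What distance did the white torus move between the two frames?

1.2

From (9.3, 7.0) to (9.6, 8.2), the white torus covered √(0.3² + 1.2²) ≈ 1.2 units.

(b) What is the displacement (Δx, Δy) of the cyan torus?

(1.0, -1.3)

From the two frames, the cyan torus sits at roughly (7.4, 6.0) before and (8.4, 4.7) after.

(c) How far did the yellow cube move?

1.4

From (5.1, 5.3) to (3.7, 5.3), the yellow cube covered √(1.4² + 0.0²) ≈ 1.4 units.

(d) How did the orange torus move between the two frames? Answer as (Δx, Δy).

(-2.1, 2.3)

The orange torus was at about (8.4, 2.2) and moved to about (6.3, 4.5).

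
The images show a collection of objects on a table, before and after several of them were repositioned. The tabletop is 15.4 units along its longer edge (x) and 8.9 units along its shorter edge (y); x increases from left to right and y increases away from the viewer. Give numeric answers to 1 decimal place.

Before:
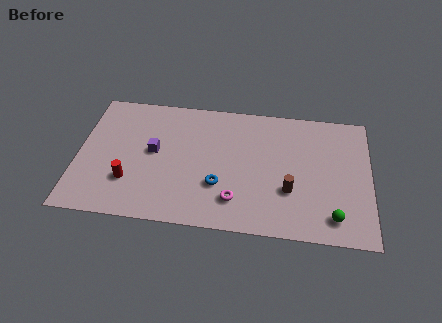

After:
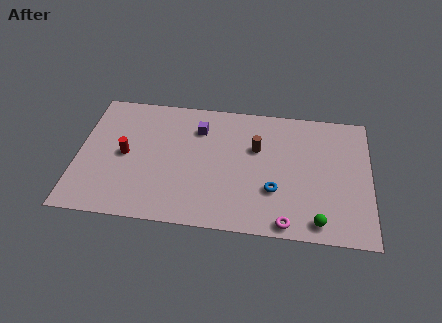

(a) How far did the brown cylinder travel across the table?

3.2

From (11.2, 3.0) to (9.4, 5.7), the brown cylinder covered √(1.8² + 2.7²) ≈ 3.2 units.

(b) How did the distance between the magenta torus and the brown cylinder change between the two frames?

+2.2

They were about 3.0 units apart before and 5.2 after — 2.2 units further apart.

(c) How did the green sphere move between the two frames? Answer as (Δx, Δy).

(-0.8, -0.4)

The green sphere was at about (13.5, 1.5) and moved to about (12.7, 1.1).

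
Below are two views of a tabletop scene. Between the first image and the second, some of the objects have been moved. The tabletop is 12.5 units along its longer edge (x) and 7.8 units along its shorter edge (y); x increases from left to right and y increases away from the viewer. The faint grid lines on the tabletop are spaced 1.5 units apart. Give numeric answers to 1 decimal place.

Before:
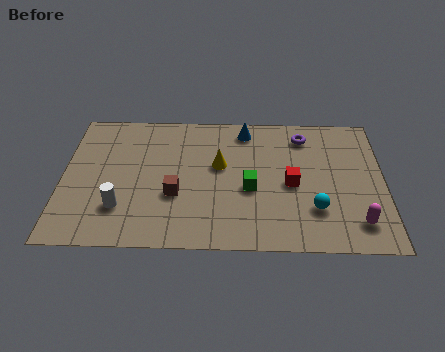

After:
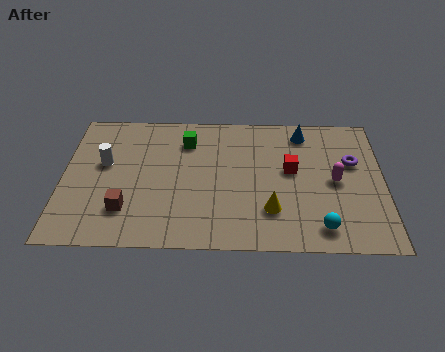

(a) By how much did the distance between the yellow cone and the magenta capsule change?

-3.1

The distance was about 6.1 in the first image and 3.0 in the second, so they moved 3.1 units closer together.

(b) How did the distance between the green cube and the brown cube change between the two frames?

+1.7

The distance was about 2.9 in the first image and 4.6 in the second, so they moved 1.7 units further apart.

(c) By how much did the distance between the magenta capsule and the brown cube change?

+1.2

Before: roughly 7.1 units apart; after: 8.3. That's 1.2 units further apart.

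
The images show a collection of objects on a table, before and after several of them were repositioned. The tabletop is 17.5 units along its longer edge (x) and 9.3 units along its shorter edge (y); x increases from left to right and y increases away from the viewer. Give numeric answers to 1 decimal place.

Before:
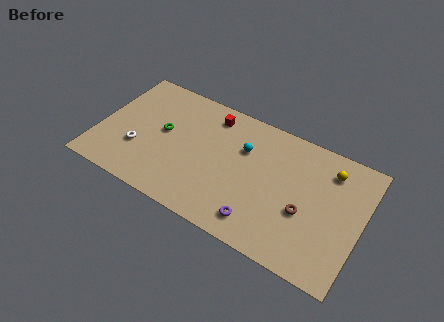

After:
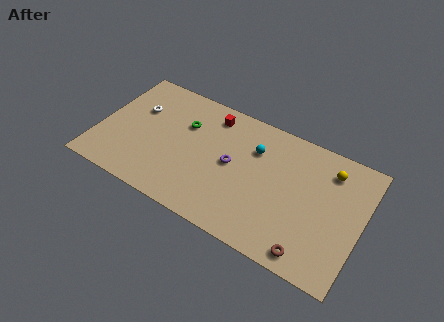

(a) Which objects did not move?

the yellow sphere and the red cube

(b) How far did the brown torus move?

2.7

The brown torus was near (13.9, 3.7) before and (14.6, 1.1) after, so it travelled √(0.7² + 2.6²) ≈ 2.7 units.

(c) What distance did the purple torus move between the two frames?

3.9

The purple torus moved from about (11.2, 1.6) to (8.9, 4.8), a distance of √(2.3² + 3.2²) ≈ 3.9.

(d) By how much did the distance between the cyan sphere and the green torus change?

-0.7

They were about 5.4 units apart before and 4.7 after — 0.7 units closer together.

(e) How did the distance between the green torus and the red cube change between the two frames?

-1.8

The distance was about 4.0 in the first image and 2.2 in the second, so they moved 1.8 units closer together.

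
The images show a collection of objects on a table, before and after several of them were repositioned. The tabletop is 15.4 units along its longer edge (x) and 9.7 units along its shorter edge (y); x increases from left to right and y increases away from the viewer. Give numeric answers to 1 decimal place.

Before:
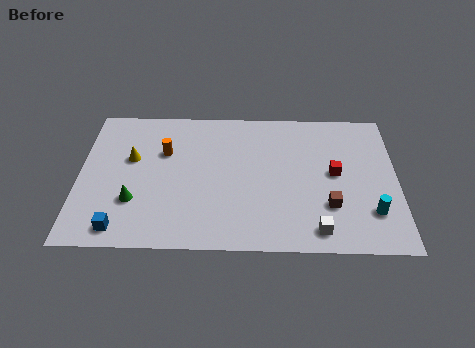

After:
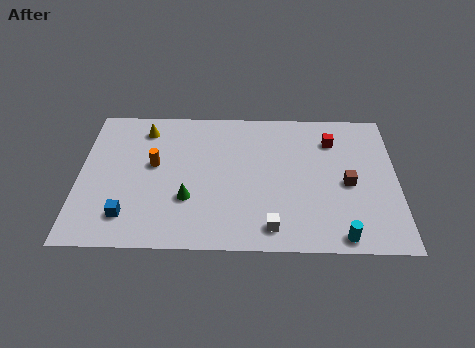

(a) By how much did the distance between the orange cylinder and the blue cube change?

-1.9

Before: roughly 5.6 units apart; after: 3.7. That's 1.9 units closer together.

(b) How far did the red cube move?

2.3

The red cube moved from about (12.4, 5.1) to (12.3, 7.4), a distance of √(0.1² + 2.3²) ≈ 2.3.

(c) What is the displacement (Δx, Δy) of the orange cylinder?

(-0.5, -0.9)

The orange cylinder was at about (4.1, 6.4) and moved to about (3.6, 5.5).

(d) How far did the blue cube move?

0.9

The blue cube moved from about (2.1, 1.2) to (2.4, 2.0), a distance of √(0.3² + 0.8²) ≈ 0.9.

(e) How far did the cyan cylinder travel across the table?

2.2

The cyan cylinder moved from about (14.1, 2.5) to (12.6, 0.9), a distance of √(1.5² + 1.6²) ≈ 2.2.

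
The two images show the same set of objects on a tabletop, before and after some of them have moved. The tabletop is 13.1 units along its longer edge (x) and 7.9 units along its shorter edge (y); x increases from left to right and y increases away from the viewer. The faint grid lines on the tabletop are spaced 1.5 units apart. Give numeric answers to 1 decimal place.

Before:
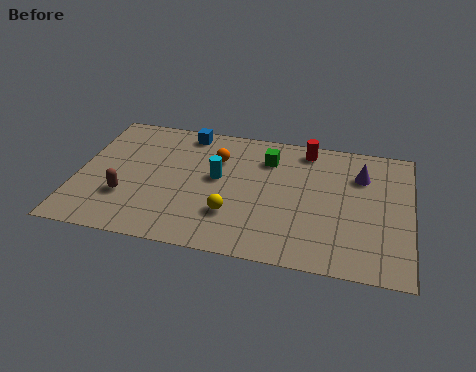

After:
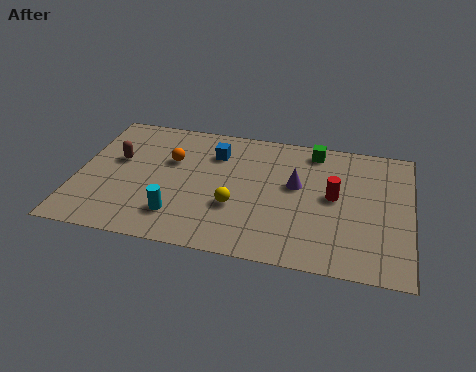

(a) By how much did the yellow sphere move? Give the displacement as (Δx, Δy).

(0.1, 0.5)

From the two frames, the yellow sphere sits at roughly (6.2, 2.3) before and (6.3, 2.8) after.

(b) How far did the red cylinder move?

3.0

The red cylinder was near (8.9, 6.9) before and (10.1, 4.2) after, so it travelled √(1.2² + 2.7²) ≈ 3.0 units.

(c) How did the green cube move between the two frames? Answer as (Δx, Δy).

(1.8, 0.9)

The green cube started near (7.4, 6.0) and ended near (9.2, 6.9).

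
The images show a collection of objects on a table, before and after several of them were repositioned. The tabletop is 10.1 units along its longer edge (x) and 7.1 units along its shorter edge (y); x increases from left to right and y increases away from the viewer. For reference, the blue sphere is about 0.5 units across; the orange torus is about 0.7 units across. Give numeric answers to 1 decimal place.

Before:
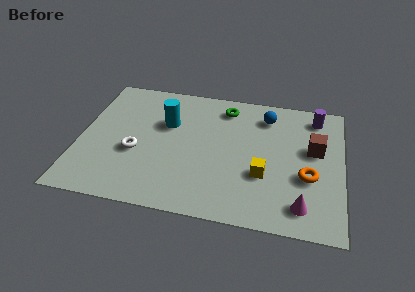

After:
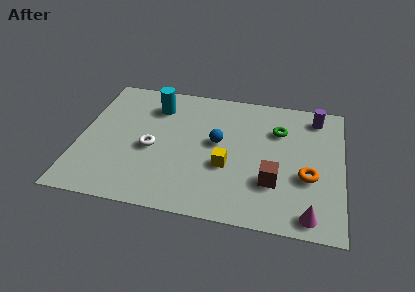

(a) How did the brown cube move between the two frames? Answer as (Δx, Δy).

(-1.5, -2.0)

From the two frames, the brown cube sits at roughly (9.0, 4.2) before and (7.5, 2.2) after.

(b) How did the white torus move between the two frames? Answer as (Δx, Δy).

(0.6, 0.3)

The white torus was at about (2.2, 2.8) and moved to about (2.8, 3.1).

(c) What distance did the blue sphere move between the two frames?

2.5

The blue sphere was near (7.1, 5.7) before and (5.3, 3.9) after, so it travelled √(1.8² + 1.8²) ≈ 2.5 units.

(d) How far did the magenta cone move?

0.5

From (8.6, 1.2) to (8.9, 0.8), the magenta cone covered √(0.3² + 0.4²) ≈ 0.5 units.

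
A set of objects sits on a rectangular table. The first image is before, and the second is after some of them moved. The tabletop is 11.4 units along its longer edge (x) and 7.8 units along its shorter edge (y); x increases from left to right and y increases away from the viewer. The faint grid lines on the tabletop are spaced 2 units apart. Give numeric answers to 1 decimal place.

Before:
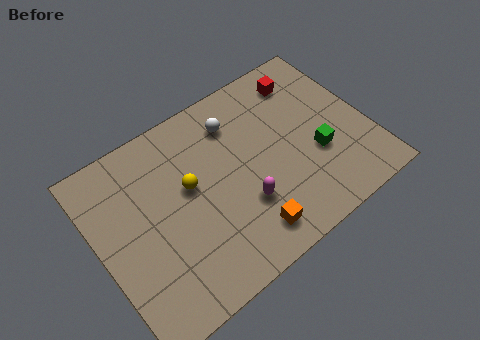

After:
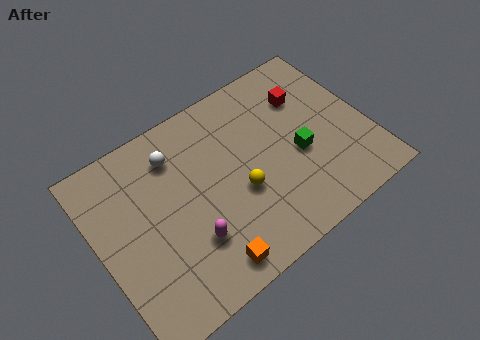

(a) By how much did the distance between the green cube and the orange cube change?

+1.3

The distance was about 3.8 in the first image and 5.1 in the second, so they moved 1.3 units further apart.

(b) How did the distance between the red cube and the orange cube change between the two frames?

+0.8

The distance was about 6.2 in the first image and 7.0 in the second, so they moved 0.8 units further apart.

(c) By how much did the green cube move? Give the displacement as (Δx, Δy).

(-0.7, 0.4)

The green cube was at about (9.1, 2.9) and moved to about (8.4, 3.3).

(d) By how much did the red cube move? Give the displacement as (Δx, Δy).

(-0.1, -0.8)

From the two frames, the red cube sits at roughly (9.3, 6.4) before and (9.2, 5.6) after.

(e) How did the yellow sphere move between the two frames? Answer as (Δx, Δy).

(1.9, -1.4)

The yellow sphere was at about (3.9, 4.5) and moved to about (5.8, 3.1).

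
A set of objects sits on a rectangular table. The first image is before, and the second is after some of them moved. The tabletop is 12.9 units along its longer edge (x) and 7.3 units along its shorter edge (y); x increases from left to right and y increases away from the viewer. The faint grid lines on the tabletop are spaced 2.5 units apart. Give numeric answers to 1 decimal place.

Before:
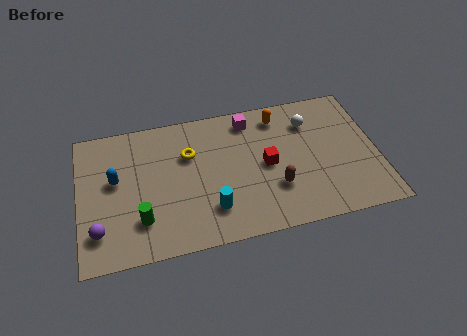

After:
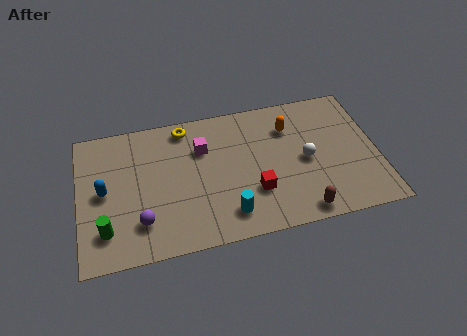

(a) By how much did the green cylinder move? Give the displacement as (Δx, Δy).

(-1.5, -0.2)

The green cylinder was at about (2.6, 1.9) and moved to about (1.1, 1.7).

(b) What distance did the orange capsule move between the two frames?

0.8

From (8.8, 6.1) to (9.2, 5.4), the orange capsule covered √(0.4² + 0.7²) ≈ 0.8 units.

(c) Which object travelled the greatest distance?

the magenta cube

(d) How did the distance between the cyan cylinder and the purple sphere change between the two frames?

-1.1

The distance was about 4.8 in the first image and 3.7 in the second, so they moved 1.1 units closer together.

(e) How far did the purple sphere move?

1.8

The purple sphere was near (0.8, 1.7) before and (2.6, 1.8) after, so it travelled √(1.8² + 0.1²) ≈ 1.8 units.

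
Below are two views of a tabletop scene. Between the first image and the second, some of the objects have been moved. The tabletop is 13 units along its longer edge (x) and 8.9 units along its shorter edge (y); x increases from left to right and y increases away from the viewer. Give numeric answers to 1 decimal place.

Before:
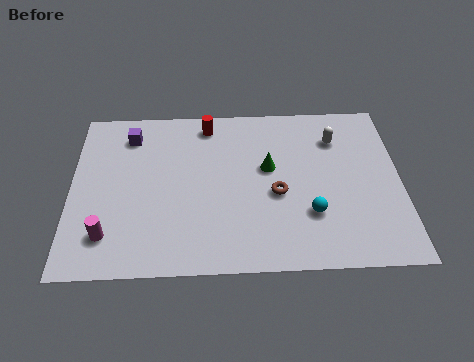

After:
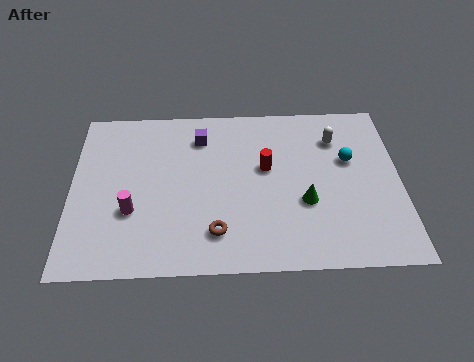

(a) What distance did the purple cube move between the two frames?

2.8

The purple cube moved from about (2.3, 7.2) to (5.1, 7.0), a distance of √(2.8² + 0.2²) ≈ 2.8.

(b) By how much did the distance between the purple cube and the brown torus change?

-1.6

They were about 6.7 units apart before and 5.1 after — 1.6 units closer together.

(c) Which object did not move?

the white capsule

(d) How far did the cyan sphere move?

3.2

The cyan sphere was near (9.4, 2.7) before and (11.0, 5.5) after, so it travelled √(1.6² + 2.8²) ≈ 3.2 units.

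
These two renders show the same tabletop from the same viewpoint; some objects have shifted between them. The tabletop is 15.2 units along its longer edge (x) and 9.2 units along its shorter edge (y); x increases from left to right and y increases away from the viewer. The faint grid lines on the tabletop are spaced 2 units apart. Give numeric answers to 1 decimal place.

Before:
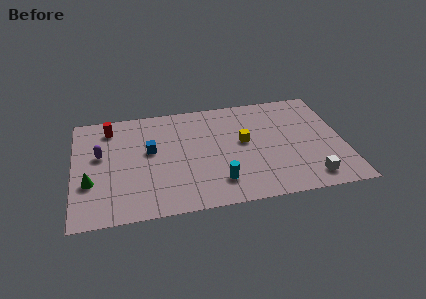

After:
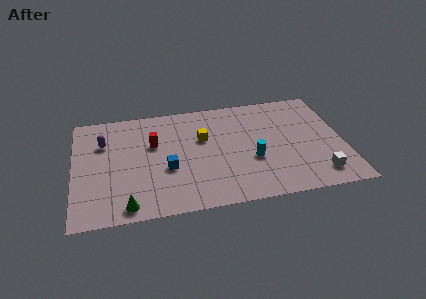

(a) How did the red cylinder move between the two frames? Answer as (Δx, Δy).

(2.4, -1.8)

The red cylinder was at about (2.1, 7.6) and moved to about (4.5, 5.8).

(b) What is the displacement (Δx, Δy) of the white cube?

(0.5, 0.2)

The white cube was at about (13.1, 1.4) and moved to about (13.6, 1.6).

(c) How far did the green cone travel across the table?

3.0

From (0.9, 3.2) to (2.9, 1.0), the green cone covered √(2.0² + 2.2²) ≈ 3.0 units.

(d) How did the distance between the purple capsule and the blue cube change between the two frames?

+1.7

Before: roughly 2.8 units apart; after: 4.5. That's 1.7 units further apart.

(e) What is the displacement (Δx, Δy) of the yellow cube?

(-2.3, 0.7)

The yellow cube started near (9.6, 5.1) and ended near (7.3, 5.8).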